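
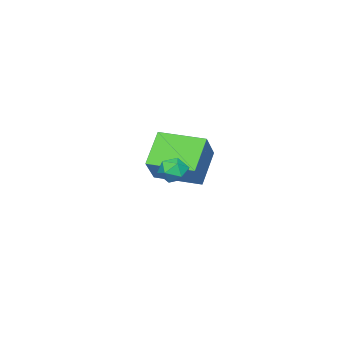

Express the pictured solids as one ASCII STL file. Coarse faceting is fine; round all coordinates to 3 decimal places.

solid 
facet normal -0.646 -0.297 -0.703
outer loop
vertex -4.66 -3.494 -1.968
vertex -5.406 -1.536 -2.11
vertex -3.403 -3.11 -3.284
endloop
endfacet
facet normal 0.355 -0.932 0.067
outer loop
vertex -2.214 -2.564 -1.99
vertex -4.66 -3.494 -1.968
vertex -3.403 -3.11 -3.284
endloop
endfacet
facet normal -0.646 -0.297 -0.703
outer loop
vertex -3.403 -3.11 -3.284
vertex -5.406 -1.536 -2.11
vertex -4.149 -1.152 -3.426
endloop
endfacet
facet normal 0.676 0.206 -0.708
outer loop
vertex -4.149 -1.152 -3.426
vertex -2.214 -2.564 -1.99
vertex -3.403 -3.11 -3.284
endloop
endfacet
facet normal -0.676 -0.206 0.708
outer loop
vertex -4.66 -3.494 -1.968
vertex -4.217 -0.99 -0.816
vertex -5.406 -1.536 -2.11
endloop
endfacet
facet normal 0.355 -0.932 0.067
outer loop
vertex -3.471 -2.948 -0.674
vertex -4.66 -3.494 -1.968
vertex -2.214 -2.564 -1.99
endloop
endfacet
facet normal -0.676 -0.206 0.708
outer loop
vertex -3.471 -2.948 -0.674
vertex -4.217 -0.99 -0.816
vertex -4.66 -3.494 -1.968
endloop
endfacet
facet normal -0.355 0.932 -0.067
outer loop
vertex -5.406 -1.536 -2.11
vertex -4.217 -0.99 -0.816
vertex -4.149 -1.152 -3.426
endloop
endfacet
facet normal 0.676 0.206 -0.708
outer loop
vertex -2.96 -0.606 -2.132
vertex -2.214 -2.564 -1.99
vertex -4.149 -1.152 -3.426
endloop
endfacet
facet normal -0.355 0.932 -0.067
outer loop
vertex -4.149 -1.152 -3.426
vertex -4.217 -0.99 -0.816
vertex -2.96 -0.606 -2.132
endloop
endfacet
facet normal 0.646 0.297 0.703
outer loop
vertex -2.96 -0.606 -2.132
vertex -3.471 -2.948 -0.674
vertex -2.214 -2.564 -1.99
endloop
endfacet
facet normal 0.646 0.297 0.703
outer loop
vertex -4.217 -0.99 -0.816
vertex -3.471 -2.948 -0.674
vertex -2.96 -0.606 -2.132
endloop
endfacet
facet normal 0.009 0.938 0.346
outer loop
vertex 0.867 1.788 -0.596
vertex 0.273 1.692 -0.32
vertex 0.823 1.56 0.024
endloop
endfacet
facet normal 0.672 0.678 0.297
outer loop
vertex 0.867 1.788 -0.596
vertex 0.823 1.56 0.024
vertex 1.268 1.301 -0.392
endloop
endfacet
facet normal 0.786 0.487 -0.382
outer loop
vertex 0.867 1.788 -0.596
vertex 1.268 1.301 -0.392
vertex 0.993 1.273 -0.994
endloop
endfacet
facet normal 0.194 0.629 -0.753
outer loop
vertex 0.867 1.788 -0.596
vertex 0.993 1.273 -0.994
vertex 0.378 1.515 -0.95
endloop
endfacet
facet normal -0.288 0.908 -0.303
outer loop
vertex 0.867 1.788 -0.596
vertex 0.378 1.515 -0.95
vertex 0.273 1.692 -0.32
endloop
endfacet
facet normal 0.708 0.092 0.700
outer loop
vertex 1.268 1.301 -0.392
vertex 0.823 1.56 0.024
vertex 0.922 0.905 0.01
endloop
endfacet
facet normal -0.364 0.511 0.778
outer loop
vertex 0.823 1.56 0.024
vertex 0.273 1.692 -0.32
vertex 0.307 1.147 0.054
endloop
endfacet
facet normal -0.844 0.463 -0.271
outer loop
vertex 0.273 1.692 -0.32
vertex 0.378 1.515 -0.95
vertex 0.032 1.119 -0.548
endloop
endfacet
facet normal -0.067 0.011 -0.998
outer loop
vertex 0.378 1.515 -0.95
vertex 0.993 1.273 -0.994
vertex 0.477 0.86 -0.964
endloop
endfacet
facet normal 0.892 -0.217 -0.397
outer loop
vertex 0.993 1.273 -0.994
vertex 1.268 1.301 -0.392
vertex 1.027 0.728 -0.62
endloop
endfacet
facet normal -0.194 -0.629 0.753
outer loop
vertex 0.433 0.632 -0.344
vertex 0.922 0.905 0.01
vertex 0.307 1.147 0.054
endloop
endfacet
facet normal -0.786 -0.487 0.382
outer loop
vertex 0.433 0.632 -0.344
vertex 0.307 1.147 0.054
vertex 0.032 1.119 -0.548
endloop
endfacet
facet normal -0.672 -0.678 -0.297
outer loop
vertex 0.433 0.632 -0.344
vertex 0.032 1.119 -0.548
vertex 0.477 0.86 -0.964
endloop
endfacet
facet normal -0.009 -0.938 -0.346
outer loop
vertex 0.433 0.632 -0.344
vertex 0.477 0.86 -0.964
vertex 1.027 0.728 -0.62
endloop
endfacet
facet normal 0.288 -0.908 0.303
outer loop
vertex 0.433 0.632 -0.344
vertex 1.027 0.728 -0.62
vertex 0.922 0.905 0.01
endloop
endfacet
facet normal 0.067 -0.011 0.998
outer loop
vertex 0.307 1.147 0.054
vertex 0.922 0.905 0.01
vertex 0.823 1.56 0.024
endloop
endfacet
facet normal -0.892 0.217 0.397
outer loop
vertex 0.032 1.119 -0.548
vertex 0.307 1.147 0.054
vertex 0.273 1.692 -0.32
endloop
endfacet
facet normal -0.708 -0.092 -0.700
outer loop
vertex 0.477 0.86 -0.964
vertex 0.032 1.119 -0.548
vertex 0.378 1.515 -0.95
endloop
endfacet
facet normal 0.364 -0.511 -0.778
outer loop
vertex 1.027 0.728 -0.62
vertex 0.477 0.86 -0.964
vertex 0.993 1.273 -0.994
endloop
endfacet
facet normal 0.844 -0.463 0.271
outer loop
vertex 0.922 0.905 0.01
vertex 1.027 0.728 -0.62
vertex 1.268 1.301 -0.392
endloop
endfacet

endsolid


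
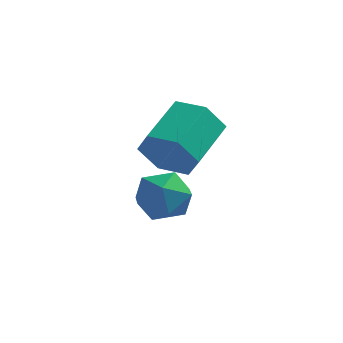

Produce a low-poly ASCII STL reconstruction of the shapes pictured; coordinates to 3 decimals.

solid 
facet normal -0.252 -0.904 -0.346
outer loop
vertex -1.142 1.203 4.264
vertex -1.518 1.608 3.48
vertex -0.594 1.347 3.489
endloop
endfacet
facet normal 0.781 -0.402 0.478
outer loop
vertex -1.142 1.203 4.264
vertex -0.594 1.347 3.489
vertex -0.705 2.766 4.864
endloop
endfacet
facet normal 0.782 -0.401 0.477
outer loop
vertex -0.705 2.766 4.864
vertex -0.594 1.347 3.489
vertex -0.158 2.91 4.089
endloop
endfacet
facet normal 0.253 0.903 0.346
outer loop
vertex -0.705 2.766 4.864
vertex -0.158 2.91 4.089
vertex -1.082 3.172 4.08
endloop
endfacet
facet normal -0.252 -0.904 -0.347
outer loop
vertex -0.594 1.347 3.489
vertex -1.518 1.608 3.48
vertex -0.971 1.753 2.705
endloop
endfacet
facet normal 0.884 -0.070 -0.461
outer loop
vertex -0.594 1.347 3.489
vertex -0.971 1.753 2.705
vertex -0.158 2.91 4.089
endloop
endfacet
facet normal 0.884 -0.070 -0.461
outer loop
vertex -0.158 2.91 4.089
vertex -0.971 1.753 2.705
vertex -0.535 3.316 3.305
endloop
endfacet
facet normal 0.253 0.903 0.346
outer loop
vertex -0.158 2.91 4.089
vertex -0.535 3.316 3.305
vertex -1.082 3.172 4.08
endloop
endfacet
facet normal -0.252 -0.904 -0.347
outer loop
vertex -0.971 1.753 2.705
vertex -1.518 1.608 3.48
vertex -1.895 2.014 2.696
endloop
endfacet
facet normal 0.103 0.331 -0.938
outer loop
vertex -0.971 1.753 2.705
vertex -1.895 2.014 2.696
vertex -0.535 3.316 3.305
endloop
endfacet
facet normal 0.103 0.331 -0.938
outer loop
vertex -0.535 3.316 3.305
vertex -1.895 2.014 2.696
vertex -1.458 3.577 3.296
endloop
endfacet
facet normal 0.252 0.904 0.346
outer loop
vertex -0.535 3.316 3.305
vertex -1.458 3.577 3.296
vertex -1.082 3.172 4.08
endloop
endfacet
facet normal -0.253 -0.903 -0.346
outer loop
vertex -1.895 2.014 2.696
vertex -1.518 1.608 3.48
vertex -2.442 1.87 3.471
endloop
endfacet
facet normal -0.782 0.402 -0.477
outer loop
vertex -1.895 2.014 2.696
vertex -2.442 1.87 3.471
vertex -1.458 3.577 3.296
endloop
endfacet
facet normal -0.781 0.401 -0.478
outer loop
vertex -1.458 3.577 3.296
vertex -2.442 1.87 3.471
vertex -2.006 3.433 4.071
endloop
endfacet
facet normal 0.252 0.904 0.346
outer loop
vertex -1.458 3.577 3.296
vertex -2.006 3.433 4.071
vertex -1.082 3.172 4.08
endloop
endfacet
facet normal -0.253 -0.903 -0.346
outer loop
vertex -2.442 1.87 3.471
vertex -1.518 1.608 3.48
vertex -2.065 1.464 4.255
endloop
endfacet
facet normal -0.884 0.070 0.461
outer loop
vertex -2.442 1.87 3.471
vertex -2.065 1.464 4.255
vertex -2.006 3.433 4.071
endloop
endfacet
facet normal -0.884 0.070 0.461
outer loop
vertex -2.006 3.433 4.071
vertex -2.065 1.464 4.255
vertex -1.629 3.027 4.855
endloop
endfacet
facet normal 0.252 0.904 0.347
outer loop
vertex -2.006 3.433 4.071
vertex -1.629 3.027 4.855
vertex -1.082 3.172 4.08
endloop
endfacet
facet normal -0.252 -0.904 -0.346
outer loop
vertex -2.065 1.464 4.255
vertex -1.518 1.608 3.48
vertex -1.142 1.203 4.264
endloop
endfacet
facet normal -0.103 -0.331 0.938
outer loop
vertex -2.065 1.464 4.255
vertex -1.142 1.203 4.264
vertex -1.629 3.027 4.855
endloop
endfacet
facet normal -0.103 -0.331 0.938
outer loop
vertex -1.629 3.027 4.855
vertex -1.142 1.203 4.264
vertex -0.705 2.766 4.864
endloop
endfacet
facet normal 0.252 0.904 0.347
outer loop
vertex -1.629 3.027 4.855
vertex -0.705 2.766 4.864
vertex -1.082 3.172 4.08
endloop
endfacet
facet normal -0.844 0.467 0.266
outer loop
vertex -2.822 3.105 0.714
vertex -2.603 2.97 1.647
vertex -2.305 3.769 1.19
endloop
endfacet
facet normal -0.597 0.719 -0.355
outer loop
vertex -2.822 3.105 0.714
vertex -2.305 3.769 1.19
vertex -2.062 3.524 0.286
endloop
endfacet
facet normal -0.554 0.174 -0.814
outer loop
vertex -2.822 3.105 0.714
vertex -2.062 3.524 0.286
vertex -2.211 2.574 0.184
endloop
endfacet
facet normal -0.775 -0.415 -0.477
outer loop
vertex -2.822 3.105 0.714
vertex -2.211 2.574 0.184
vertex -2.546 2.232 1.025
endloop
endfacet
facet normal -0.954 -0.234 0.190
outer loop
vertex -2.822 3.105 0.714
vertex -2.546 2.232 1.025
vertex -2.603 2.97 1.647
endloop
endfacet
facet normal 0.064 0.967 -0.245
outer loop
vertex -2.062 3.524 0.286
vertex -2.305 3.769 1.19
vertex -1.374 3.648 0.955
endloop
endfacet
facet normal -0.336 0.559 0.758
outer loop
vertex -2.305 3.769 1.19
vertex -2.603 2.97 1.647
vertex -1.709 3.306 1.796
endloop
endfacet
facet normal -0.514 -0.576 0.636
outer loop
vertex -2.603 2.97 1.647
vertex -2.546 2.232 1.025
vertex -1.858 2.356 1.694
endloop
endfacet
facet normal -0.225 -0.868 -0.443
outer loop
vertex -2.546 2.232 1.025
vertex -2.211 2.574 0.184
vertex -1.615 2.111 0.79
endloop
endfacet
facet normal 0.133 0.085 -0.988
outer loop
vertex -2.211 2.574 0.184
vertex -2.062 3.524 0.286
vertex -1.317 2.91 0.333
endloop
endfacet
facet normal 0.775 0.415 0.477
outer loop
vertex -1.098 2.775 1.266
vertex -1.374 3.648 0.955
vertex -1.709 3.306 1.796
endloop
endfacet
facet normal 0.554 -0.174 0.814
outer loop
vertex -1.098 2.775 1.266
vertex -1.709 3.306 1.796
vertex -1.858 2.356 1.694
endloop
endfacet
facet normal 0.597 -0.719 0.355
outer loop
vertex -1.098 2.775 1.266
vertex -1.858 2.356 1.694
vertex -1.615 2.111 0.79
endloop
endfacet
facet normal 0.844 -0.467 -0.266
outer loop
vertex -1.098 2.775 1.266
vertex -1.615 2.111 0.79
vertex -1.317 2.91 0.333
endloop
endfacet
facet normal 0.954 0.234 -0.190
outer loop
vertex -1.098 2.775 1.266
vertex -1.317 2.91 0.333
vertex -1.374 3.648 0.955
endloop
endfacet
facet normal 0.225 0.868 0.443
outer loop
vertex -1.709 3.306 1.796
vertex -1.374 3.648 0.955
vertex -2.305 3.769 1.19
endloop
endfacet
facet normal -0.133 -0.085 0.988
outer loop
vertex -1.858 2.356 1.694
vertex -1.709 3.306 1.796
vertex -2.603 2.97 1.647
endloop
endfacet
facet normal -0.064 -0.967 0.245
outer loop
vertex -1.615 2.111 0.79
vertex -1.858 2.356 1.694
vertex -2.546 2.232 1.025
endloop
endfacet
facet normal 0.336 -0.559 -0.758
outer loop
vertex -1.317 2.91 0.333
vertex -1.615 2.111 0.79
vertex -2.211 2.574 0.184
endloop
endfacet
facet normal 0.514 0.576 -0.636
outer loop
vertex -1.374 3.648 0.955
vertex -1.317 2.91 0.333
vertex -2.062 3.524 0.286
endloop
endfacet

endsolid


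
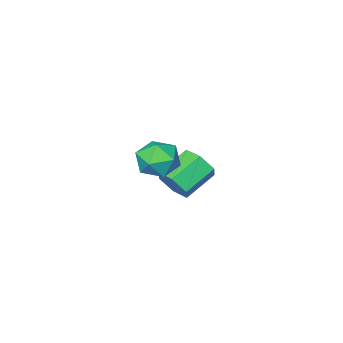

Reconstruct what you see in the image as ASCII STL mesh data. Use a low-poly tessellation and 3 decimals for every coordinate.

solid 
facet normal -0.705 0.667 0.239
outer loop
vertex 3.026 0.35 -0.362
vertex 3.0 0.085 0.302
vertex 3.451 0.617 0.147
endloop
endfacet
facet normal -0.268 0.927 -0.262
outer loop
vertex 3.026 0.35 -0.362
vertex 3.451 0.617 0.147
vertex 3.708 0.505 -0.511
endloop
endfacet
facet normal -0.291 0.487 -0.824
outer loop
vertex 3.026 0.35 -0.362
vertex 3.708 0.505 -0.511
vertex 3.415 -0.096 -0.763
endloop
endfacet
facet normal -0.741 -0.044 -0.670
outer loop
vertex 3.026 0.35 -0.362
vertex 3.415 -0.096 -0.763
vertex 2.977 -0.356 -0.261
endloop
endfacet
facet normal -0.998 0.068 -0.012
outer loop
vertex 3.026 0.35 -0.362
vertex 2.977 -0.356 -0.261
vertex 3.0 0.085 0.302
endloop
endfacet
facet normal 0.396 0.918 -0.002
outer loop
vertex 3.708 0.505 -0.511
vertex 3.451 0.617 0.147
vertex 4.103 0.336 0.061
endloop
endfacet
facet normal -0.311 0.499 0.809
outer loop
vertex 3.451 0.617 0.147
vertex 3.0 0.085 0.302
vertex 3.665 0.076 0.563
endloop
endfacet
facet normal -0.784 -0.472 0.402
outer loop
vertex 3.0 0.085 0.302
vertex 2.977 -0.356 -0.261
vertex 3.372 -0.525 0.311
endloop
endfacet
facet normal -0.369 -0.654 -0.661
outer loop
vertex 2.977 -0.356 -0.261
vertex 3.415 -0.096 -0.763
vertex 3.629 -0.637 -0.347
endloop
endfacet
facet normal 0.360 0.206 -0.910
outer loop
vertex 3.415 -0.096 -0.763
vertex 3.708 0.505 -0.511
vertex 4.08 -0.105 -0.502
endloop
endfacet
facet normal 0.741 0.044 0.670
outer loop
vertex 4.054 -0.37 0.162
vertex 4.103 0.336 0.061
vertex 3.665 0.076 0.563
endloop
endfacet
facet normal 0.291 -0.487 0.824
outer loop
vertex 4.054 -0.37 0.162
vertex 3.665 0.076 0.563
vertex 3.372 -0.525 0.311
endloop
endfacet
facet normal 0.268 -0.927 0.262
outer loop
vertex 4.054 -0.37 0.162
vertex 3.372 -0.525 0.311
vertex 3.629 -0.637 -0.347
endloop
endfacet
facet normal 0.705 -0.667 -0.239
outer loop
vertex 4.054 -0.37 0.162
vertex 3.629 -0.637 -0.347
vertex 4.08 -0.105 -0.502
endloop
endfacet
facet normal 0.998 -0.068 0.012
outer loop
vertex 4.054 -0.37 0.162
vertex 4.08 -0.105 -0.502
vertex 4.103 0.336 0.061
endloop
endfacet
facet normal 0.369 0.654 0.661
outer loop
vertex 3.665 0.076 0.563
vertex 4.103 0.336 0.061
vertex 3.451 0.617 0.147
endloop
endfacet
facet normal -0.360 -0.206 0.910
outer loop
vertex 3.372 -0.525 0.311
vertex 3.665 0.076 0.563
vertex 3.0 0.085 0.302
endloop
endfacet
facet normal -0.396 -0.918 0.002
outer loop
vertex 3.629 -0.637 -0.347
vertex 3.372 -0.525 0.311
vertex 2.977 -0.356 -0.261
endloop
endfacet
facet normal 0.311 -0.499 -0.809
outer loop
vertex 4.08 -0.105 -0.502
vertex 3.629 -0.637 -0.347
vertex 3.415 -0.096 -0.763
endloop
endfacet
facet normal 0.784 0.472 -0.402
outer loop
vertex 4.103 0.336 0.061
vertex 4.08 -0.105 -0.502
vertex 3.708 0.505 -0.511
endloop
endfacet
facet normal 0.884 0.060 -0.464
outer loop
vertex 1.033 -2.821 -3.304
vertex 0.777 -3.143 -3.833
vertex 0.748 -2.474 -3.802
endloop
endfacet
facet normal 0.197 0.854 0.482
outer loop
vertex 1.033 -2.821 -3.304
vertex 0.748 -2.474 -3.802
vertex -0.08 -2.895 -2.719
endloop
endfacet
facet normal 0.196 0.854 0.482
outer loop
vertex -0.08 -2.895 -2.719
vertex 0.748 -2.474 -3.802
vertex -0.365 -2.549 -3.217
endloop
endfacet
facet normal -0.883 -0.058 0.465
outer loop
vertex -0.08 -2.895 -2.719
vertex -0.365 -2.549 -3.217
vertex -0.337 -3.217 -3.247
endloop
endfacet
facet normal 0.883 0.060 -0.465
outer loop
vertex 0.748 -2.474 -3.802
vertex 0.777 -3.143 -3.833
vertex 0.492 -2.796 -4.33
endloop
endfacet
facet normal -0.270 0.875 -0.402
outer loop
vertex 0.748 -2.474 -3.802
vertex 0.492 -2.796 -4.33
vertex -0.365 -2.549 -3.217
endloop
endfacet
facet normal -0.270 0.875 -0.402
outer loop
vertex -0.365 -2.549 -3.217
vertex 0.492 -2.796 -4.33
vertex -0.621 -2.871 -3.745
endloop
endfacet
facet normal -0.884 -0.058 0.464
outer loop
vertex -0.365 -2.549 -3.217
vertex -0.621 -2.871 -3.745
vertex -0.337 -3.217 -3.247
endloop
endfacet
facet normal 0.883 0.059 -0.466
outer loop
vertex 0.492 -2.796 -4.33
vertex 0.777 -3.143 -3.833
vertex 0.52 -3.465 -4.361
endloop
endfacet
facet normal -0.466 0.021 -0.884
outer loop
vertex 0.492 -2.796 -4.33
vertex 0.52 -3.465 -4.361
vertex -0.621 -2.871 -3.745
endloop
endfacet
facet normal -0.466 0.021 -0.884
outer loop
vertex -0.621 -2.871 -3.745
vertex 0.52 -3.465 -4.361
vertex -0.593 -3.539 -3.776
endloop
endfacet
facet normal -0.884 -0.059 0.464
outer loop
vertex -0.621 -2.871 -3.745
vertex -0.593 -3.539 -3.776
vertex -0.337 -3.217 -3.247
endloop
endfacet
facet normal 0.883 0.058 -0.465
outer loop
vertex 0.52 -3.465 -4.361
vertex 0.777 -3.143 -3.833
vertex 0.805 -3.811 -3.863
endloop
endfacet
facet normal -0.196 -0.854 -0.481
outer loop
vertex 0.52 -3.465 -4.361
vertex 0.805 -3.811 -3.863
vertex -0.593 -3.539 -3.776
endloop
endfacet
facet normal -0.196 -0.854 -0.483
outer loop
vertex -0.593 -3.539 -3.776
vertex 0.805 -3.811 -3.863
vertex -0.308 -3.886 -3.278
endloop
endfacet
facet normal -0.884 -0.060 0.464
outer loop
vertex -0.593 -3.539 -3.776
vertex -0.308 -3.886 -3.278
vertex -0.337 -3.217 -3.247
endloop
endfacet
facet normal 0.884 0.058 -0.464
outer loop
vertex 0.805 -3.811 -3.863
vertex 0.777 -3.143 -3.833
vertex 1.061 -3.489 -3.335
endloop
endfacet
facet normal 0.270 -0.875 0.402
outer loop
vertex 0.805 -3.811 -3.863
vertex 1.061 -3.489 -3.335
vertex -0.308 -3.886 -3.278
endloop
endfacet
facet normal 0.270 -0.875 0.402
outer loop
vertex -0.308 -3.886 -3.278
vertex 1.061 -3.489 -3.335
vertex -0.052 -3.564 -2.75
endloop
endfacet
facet normal -0.883 -0.060 0.465
outer loop
vertex -0.308 -3.886 -3.278
vertex -0.052 -3.564 -2.75
vertex -0.337 -3.217 -3.247
endloop
endfacet
facet normal 0.884 0.059 -0.464
outer loop
vertex 1.061 -3.489 -3.335
vertex 0.777 -3.143 -3.833
vertex 1.033 -2.821 -3.304
endloop
endfacet
facet normal 0.466 -0.021 0.884
outer loop
vertex 1.061 -3.489 -3.335
vertex 1.033 -2.821 -3.304
vertex -0.052 -3.564 -2.75
endloop
endfacet
facet normal 0.466 -0.021 0.884
outer loop
vertex -0.052 -3.564 -2.75
vertex 1.033 -2.821 -3.304
vertex -0.08 -2.895 -2.719
endloop
endfacet
facet normal -0.883 -0.059 0.466
outer loop
vertex -0.052 -3.564 -2.75
vertex -0.08 -2.895 -2.719
vertex -0.337 -3.217 -3.247
endloop
endfacet

endsolid


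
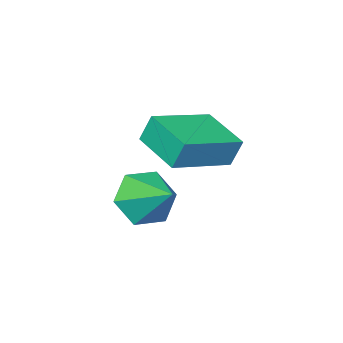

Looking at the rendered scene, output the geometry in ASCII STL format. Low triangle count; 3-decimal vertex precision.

solid 
facet normal -0.961 0.069 -0.267
outer loop
vertex -1.416 1.28 1.77
vertex -1.192 2.933 1.391
vertex -1.176 1.035 0.841
endloop
endfacet
facet normal -0.131 -0.966 0.221
outer loop
vertex 0.872 0.887 1.409
vertex -1.416 1.28 1.77
vertex -1.176 1.035 0.841
endloop
endfacet
facet normal -0.961 0.069 -0.267
outer loop
vertex -1.176 1.035 0.841
vertex -1.192 2.933 1.391
vertex -0.952 2.687 0.462
endloop
endfacet
facet normal 0.242 -0.248 -0.938
outer loop
vertex -0.952 2.687 0.462
vertex 0.872 0.887 1.409
vertex -1.176 1.035 0.841
endloop
endfacet
facet normal -0.242 0.248 0.938
outer loop
vertex -1.416 1.28 1.77
vertex 0.856 2.785 1.959
vertex -1.192 2.933 1.391
endloop
endfacet
facet normal -0.131 -0.966 0.222
outer loop
vertex 0.632 1.133 2.338
vertex -1.416 1.28 1.77
vertex 0.872 0.887 1.409
endloop
endfacet
facet normal -0.242 0.248 0.938
outer loop
vertex 0.632 1.133 2.338
vertex 0.856 2.785 1.959
vertex -1.416 1.28 1.77
endloop
endfacet
facet normal 0.131 0.966 -0.222
outer loop
vertex -1.192 2.933 1.391
vertex 0.856 2.785 1.959
vertex -0.952 2.687 0.462
endloop
endfacet
facet normal 0.242 -0.248 -0.938
outer loop
vertex 1.096 2.54 1.03
vertex 0.872 0.887 1.409
vertex -0.952 2.687 0.462
endloop
endfacet
facet normal 0.131 0.966 -0.221
outer loop
vertex -0.952 2.687 0.462
vertex 0.856 2.785 1.959
vertex 1.096 2.54 1.03
endloop
endfacet
facet normal 0.961 -0.069 0.267
outer loop
vertex 1.096 2.54 1.03
vertex 0.632 1.133 2.338
vertex 0.872 0.887 1.409
endloop
endfacet
facet normal 0.961 -0.069 0.267
outer loop
vertex 0.856 2.785 1.959
vertex 0.632 1.133 2.338
vertex 1.096 2.54 1.03
endloop
endfacet
facet normal -0.094 -0.854 -0.512
outer loop
vertex 3.19 2.575 0.518
vertex 2.24 2.766 0.373
vertex 2.906 3.08 -0.273
endloop
endfacet
facet normal 0.876 0.482 -0.006
outer loop
vertex 3.19 2.575 0.518
vertex 2.906 3.08 -0.273
vertex 2.38 4.054 1.147
endloop
endfacet
facet normal -0.094 -0.854 -0.512
outer loop
vertex 2.906 3.08 -0.273
vertex 2.24 2.766 0.373
vertex 1.956 3.271 -0.417
endloop
endfacet
facet normal 0.242 0.840 -0.486
outer loop
vertex 2.906 3.08 -0.273
vertex 1.956 3.271 -0.417
vertex 2.38 4.054 1.147
endloop
endfacet
facet normal -0.092 -0.854 -0.512
outer loop
vertex 1.956 3.271 -0.417
vertex 2.24 2.766 0.373
vertex 1.289 2.956 0.228
endloop
endfacet
facet normal -0.588 0.776 -0.229
outer loop
vertex 1.956 3.271 -0.417
vertex 1.289 2.956 0.228
vertex 2.38 4.054 1.147
endloop
endfacet
facet normal -0.093 -0.854 -0.512
outer loop
vertex 1.289 2.956 0.228
vertex 2.24 2.766 0.373
vertex 1.573 2.451 1.019
endloop
endfacet
facet normal -0.785 0.355 0.508
outer loop
vertex 1.289 2.956 0.228
vertex 1.573 2.451 1.019
vertex 2.38 4.054 1.147
endloop
endfacet
facet normal -0.094 -0.853 -0.513
outer loop
vertex 1.573 2.451 1.019
vertex 2.24 2.766 0.373
vertex 2.523 2.26 1.163
endloop
endfacet
facet normal -0.150 -0.003 0.989
outer loop
vertex 1.573 2.451 1.019
vertex 2.523 2.26 1.163
vertex 2.38 4.054 1.147
endloop
endfacet
facet normal -0.093 -0.853 -0.513
outer loop
vertex 2.523 2.26 1.163
vertex 2.24 2.766 0.373
vertex 3.19 2.575 0.518
endloop
endfacet
facet normal 0.679 0.061 0.732
outer loop
vertex 2.523 2.26 1.163
vertex 3.19 2.575 0.518
vertex 2.38 4.054 1.147
endloop
endfacet

endsolid


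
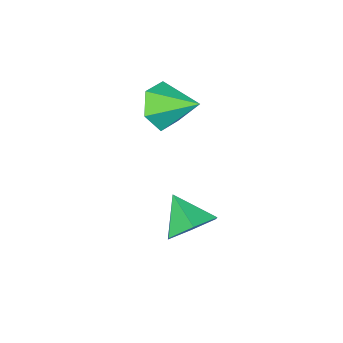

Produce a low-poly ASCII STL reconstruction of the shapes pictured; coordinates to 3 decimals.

solid 
facet normal 0.301 -0.826 -0.476
outer loop
vertex -3.211 -3.389 1.836
vertex -3.657 -3.064 0.99
vertex -2.695 -2.822 1.179
endloop
endfacet
facet normal 0.575 0.339 0.744
outer loop
vertex -3.211 -3.389 1.836
vertex -2.695 -2.822 1.179
vertex -4.163 -1.676 1.79
endloop
endfacet
facet normal 0.301 -0.826 -0.477
outer loop
vertex -2.695 -2.822 1.179
vertex -3.657 -3.064 0.99
vertex -3.14 -2.496 0.333
endloop
endfacet
facet normal 0.611 0.791 -0.016
outer loop
vertex -2.695 -2.822 1.179
vertex -3.14 -2.496 0.333
vertex -4.163 -1.676 1.79
endloop
endfacet
facet normal 0.301 -0.826 -0.477
outer loop
vertex -3.14 -2.496 0.333
vertex -3.657 -3.064 0.99
vertex -4.102 -2.738 0.144
endloop
endfacet
facet normal -0.103 0.834 -0.542
outer loop
vertex -3.14 -2.496 0.333
vertex -4.102 -2.738 0.144
vertex -4.163 -1.676 1.79
endloop
endfacet
facet normal 0.302 -0.826 -0.477
outer loop
vertex -4.102 -2.738 0.144
vertex -3.657 -3.064 0.99
vertex -4.619 -3.306 0.8
endloop
endfacet
facet normal -0.853 0.424 -0.305
outer loop
vertex -4.102 -2.738 0.144
vertex -4.619 -3.306 0.8
vertex -4.163 -1.676 1.79
endloop
endfacet
facet normal 0.302 -0.826 -0.476
outer loop
vertex -4.619 -3.306 0.8
vertex -3.657 -3.064 0.99
vertex -4.174 -3.631 1.646
endloop
endfacet
facet normal -0.889 -0.029 0.457
outer loop
vertex -4.619 -3.306 0.8
vertex -4.174 -3.631 1.646
vertex -4.163 -1.676 1.79
endloop
endfacet
facet normal 0.302 -0.826 -0.476
outer loop
vertex -4.174 -3.631 1.646
vertex -3.657 -3.064 0.99
vertex -3.211 -3.389 1.836
endloop
endfacet
facet normal -0.176 -0.071 0.982
outer loop
vertex -4.174 -3.631 1.646
vertex -3.211 -3.389 1.836
vertex -4.163 -1.676 1.79
endloop
endfacet
facet normal 0.096 0.807 -0.583
outer loop
vertex -1.561 -0.201 -2.866
vertex -2.598 -0.195 -3.028
vertex -2.189 0.339 -2.222
endloop
endfacet
facet normal 0.631 -0.170 0.757
outer loop
vertex -1.561 -0.201 -2.866
vertex -2.189 0.339 -2.222
vertex -2.742 -1.405 -2.152
endloop
endfacet
facet normal 0.096 0.807 -0.583
outer loop
vertex -2.189 0.339 -2.222
vertex -2.598 -0.195 -3.028
vertex -3.227 0.346 -2.384
endloop
endfacet
facet normal -0.153 0.088 0.984
outer loop
vertex -2.189 0.339 -2.222
vertex -3.227 0.346 -2.384
vertex -2.742 -1.405 -2.152
endloop
endfacet
facet normal 0.096 0.806 -0.584
outer loop
vertex -3.227 0.346 -2.384
vertex -2.598 -0.195 -3.028
vertex -3.635 -0.189 -3.19
endloop
endfacet
facet normal -0.833 -0.161 0.529
outer loop
vertex -3.227 0.346 -2.384
vertex -3.635 -0.189 -3.19
vertex -2.742 -1.405 -2.152
endloop
endfacet
facet normal 0.096 0.806 -0.584
outer loop
vertex -3.635 -0.189 -3.19
vertex -2.598 -0.195 -3.028
vertex -3.007 -0.73 -3.834
endloop
endfacet
facet normal -0.730 -0.666 -0.152
outer loop
vertex -3.635 -0.189 -3.19
vertex -3.007 -0.73 -3.834
vertex -2.742 -1.405 -2.152
endloop
endfacet
facet normal 0.096 0.806 -0.584
outer loop
vertex -3.007 -0.73 -3.834
vertex -2.598 -0.195 -3.028
vertex -1.969 -0.736 -3.672
endloop
endfacet
facet normal 0.054 -0.924 -0.379
outer loop
vertex -3.007 -0.73 -3.834
vertex -1.969 -0.736 -3.672
vertex -2.742 -1.405 -2.152
endloop
endfacet
facet normal 0.096 0.806 -0.584
outer loop
vertex -1.969 -0.736 -3.672
vertex -2.598 -0.195 -3.028
vertex -1.561 -0.201 -2.866
endloop
endfacet
facet normal 0.734 -0.675 0.076
outer loop
vertex -1.969 -0.736 -3.672
vertex -1.561 -0.201 -2.866
vertex -2.742 -1.405 -2.152
endloop
endfacet

endsolid


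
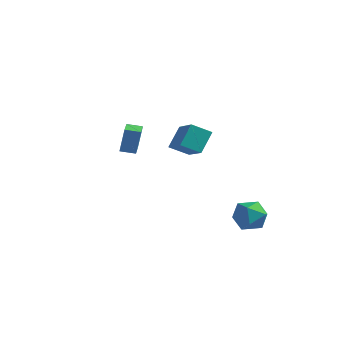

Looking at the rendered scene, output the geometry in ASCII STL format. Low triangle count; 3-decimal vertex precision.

solid 
facet normal -0.762 0.504 -0.406
outer loop
vertex 0.589 -2.324 3.178
vertex 1.353 -1.619 2.619
vertex 0.595 -3.228 2.045
endloop
endfacet
facet normal -0.647 -0.598 0.473
outer loop
vertex 2.127 -4.241 2.861
vertex 0.589 -2.324 3.178
vertex 0.595 -3.228 2.045
endloop
endfacet
facet normal -0.763 0.504 -0.405
outer loop
vertex 0.595 -3.228 2.045
vertex 1.353 -1.619 2.619
vertex 1.358 -2.523 1.486
endloop
endfacet
facet normal 0.004 -0.624 -0.782
outer loop
vertex 1.358 -2.523 1.486
vertex 2.127 -4.241 2.861
vertex 0.595 -3.228 2.045
endloop
endfacet
facet normal -0.004 0.624 0.782
outer loop
vertex 0.589 -2.324 3.178
vertex 2.885 -2.632 3.435
vertex 1.353 -1.619 2.619
endloop
endfacet
facet normal -0.647 -0.597 0.474
outer loop
vertex 2.122 -3.337 3.994
vertex 0.589 -2.324 3.178
vertex 2.127 -4.241 2.861
endloop
endfacet
facet normal -0.004 0.624 0.782
outer loop
vertex 2.122 -3.337 3.994
vertex 2.885 -2.632 3.435
vertex 0.589 -2.324 3.178
endloop
endfacet
facet normal 0.647 0.597 -0.474
outer loop
vertex 1.353 -1.619 2.619
vertex 2.885 -2.632 3.435
vertex 1.358 -2.523 1.486
endloop
endfacet
facet normal 0.004 -0.624 -0.782
outer loop
vertex 2.891 -3.536 2.302
vertex 2.127 -4.241 2.861
vertex 1.358 -2.523 1.486
endloop
endfacet
facet normal 0.647 0.598 -0.473
outer loop
vertex 1.358 -2.523 1.486
vertex 2.885 -2.632 3.435
vertex 2.891 -3.536 2.302
endloop
endfacet
facet normal 0.762 -0.504 0.406
outer loop
vertex 2.891 -3.536 2.302
vertex 2.122 -3.337 3.994
vertex 2.127 -4.241 2.861
endloop
endfacet
facet normal 0.763 -0.504 0.406
outer loop
vertex 2.885 -2.632 3.435
vertex 2.122 -3.337 3.994
vertex 2.891 -3.536 2.302
endloop
endfacet
facet normal -0.566 0.824 -0.024
outer loop
vertex -4.427 -0.448 1.674
vertex -3.711 0.04 1.523
vertex -4.629 -0.632 0.128
endloop
endfacet
facet normal -0.814 -0.555 0.172
outer loop
vertex -3.949 -1.62 0.157
vertex -4.427 -0.448 1.674
vertex -4.629 -0.632 0.128
endloop
endfacet
facet normal -0.566 0.824 -0.024
outer loop
vertex -4.629 -0.632 0.128
vertex -3.711 0.04 1.523
vertex -3.913 -0.144 -0.023
endloop
endfacet
facet normal -0.128 -0.117 -0.985
outer loop
vertex -3.913 -0.144 -0.023
vertex -3.949 -1.62 0.157
vertex -4.629 -0.632 0.128
endloop
endfacet
facet normal 0.128 0.117 0.985
outer loop
vertex -4.427 -0.448 1.674
vertex -3.031 -0.948 1.552
vertex -3.711 0.04 1.523
endloop
endfacet
facet normal -0.814 -0.555 0.172
outer loop
vertex -3.747 -1.436 1.703
vertex -4.427 -0.448 1.674
vertex -3.949 -1.62 0.157
endloop
endfacet
facet normal 0.128 0.117 0.985
outer loop
vertex -3.747 -1.436 1.703
vertex -3.031 -0.948 1.552
vertex -4.427 -0.448 1.674
endloop
endfacet
facet normal 0.814 0.555 -0.172
outer loop
vertex -3.711 0.04 1.523
vertex -3.031 -0.948 1.552
vertex -3.913 -0.144 -0.023
endloop
endfacet
facet normal -0.128 -0.117 -0.985
outer loop
vertex -3.233 -1.132 0.006
vertex -3.949 -1.62 0.157
vertex -3.913 -0.144 -0.023
endloop
endfacet
facet normal 0.814 0.555 -0.172
outer loop
vertex -3.913 -0.144 -0.023
vertex -3.031 -0.948 1.552
vertex -3.233 -1.132 0.006
endloop
endfacet
facet normal 0.566 -0.824 0.024
outer loop
vertex -3.233 -1.132 0.006
vertex -3.747 -1.436 1.703
vertex -3.949 -1.62 0.157
endloop
endfacet
facet normal 0.566 -0.824 0.024
outer loop
vertex -3.031 -0.948 1.552
vertex -3.747 -1.436 1.703
vertex -3.233 -1.132 0.006
endloop
endfacet
facet normal -0.732 0.549 -0.403
outer loop
vertex 2.806 1.004 -4.217
vertex 2.076 0.389 -3.729
vertex 2.458 1.261 -3.236
endloop
endfacet
facet normal -0.146 0.943 -0.299
outer loop
vertex 2.806 1.004 -4.217
vertex 2.458 1.261 -3.236
vertex 3.5 1.347 -3.475
endloop
endfacet
facet normal 0.389 0.642 -0.661
outer loop
vertex 2.806 1.004 -4.217
vertex 3.5 1.347 -3.475
vertex 3.762 0.528 -4.116
endloop
endfacet
facet normal 0.135 0.060 -0.989
outer loop
vertex 2.806 1.004 -4.217
vertex 3.762 0.528 -4.116
vertex 2.881 -0.065 -4.272
endloop
endfacet
facet normal -0.558 0.004 -0.830
outer loop
vertex 2.806 1.004 -4.217
vertex 2.881 -0.065 -4.272
vertex 2.076 0.389 -3.729
endloop
endfacet
facet normal 0.015 0.919 0.395
outer loop
vertex 3.5 1.347 -3.475
vertex 2.458 1.261 -3.236
vertex 3.199 0.945 -2.528
endloop
endfacet
facet normal -0.933 0.281 0.226
outer loop
vertex 2.458 1.261 -3.236
vertex 2.076 0.389 -3.729
vertex 2.318 0.352 -2.684
endloop
endfacet
facet normal -0.651 -0.602 -0.462
outer loop
vertex 2.076 0.389 -3.729
vertex 2.881 -0.065 -4.272
vertex 2.58 -0.467 -3.325
endloop
endfacet
facet normal 0.471 -0.510 -0.720
outer loop
vertex 2.881 -0.065 -4.272
vertex 3.762 0.528 -4.116
vertex 3.622 -0.381 -3.564
endloop
endfacet
facet normal 0.883 0.430 -0.189
outer loop
vertex 3.762 0.528 -4.116
vertex 3.5 1.347 -3.475
vertex 4.004 0.491 -3.071
endloop
endfacet
facet normal -0.135 -0.060 0.989
outer loop
vertex 3.274 -0.124 -2.583
vertex 3.199 0.945 -2.528
vertex 2.318 0.352 -2.684
endloop
endfacet
facet normal -0.389 -0.642 0.661
outer loop
vertex 3.274 -0.124 -2.583
vertex 2.318 0.352 -2.684
vertex 2.58 -0.467 -3.325
endloop
endfacet
facet normal 0.146 -0.943 0.299
outer loop
vertex 3.274 -0.124 -2.583
vertex 2.58 -0.467 -3.325
vertex 3.622 -0.381 -3.564
endloop
endfacet
facet normal 0.732 -0.549 0.403
outer loop
vertex 3.274 -0.124 -2.583
vertex 3.622 -0.381 -3.564
vertex 4.004 0.491 -3.071
endloop
endfacet
facet normal 0.558 -0.004 0.830
outer loop
vertex 3.274 -0.124 -2.583
vertex 4.004 0.491 -3.071
vertex 3.199 0.945 -2.528
endloop
endfacet
facet normal -0.471 0.510 0.720
outer loop
vertex 2.318 0.352 -2.684
vertex 3.199 0.945 -2.528
vertex 2.458 1.261 -3.236
endloop
endfacet
facet normal -0.883 -0.430 0.189
outer loop
vertex 2.58 -0.467 -3.325
vertex 2.318 0.352 -2.684
vertex 2.076 0.389 -3.729
endloop
endfacet
facet normal -0.015 -0.919 -0.395
outer loop
vertex 3.622 -0.381 -3.564
vertex 2.58 -0.467 -3.325
vertex 2.881 -0.065 -4.272
endloop
endfacet
facet normal 0.933 -0.281 -0.226
outer loop
vertex 4.004 0.491 -3.071
vertex 3.622 -0.381 -3.564
vertex 3.762 0.528 -4.116
endloop
endfacet
facet normal 0.651 0.602 0.462
outer loop
vertex 3.199 0.945 -2.528
vertex 4.004 0.491 -3.071
vertex 3.5 1.347 -3.475
endloop
endfacet

endsolid


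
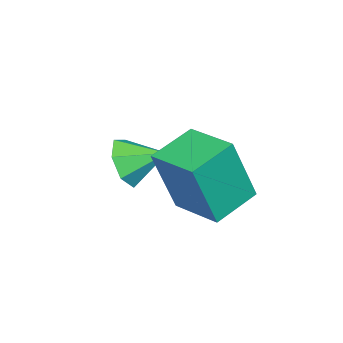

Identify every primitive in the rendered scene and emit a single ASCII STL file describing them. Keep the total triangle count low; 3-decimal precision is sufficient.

solid 
facet normal -0.874 0.377 0.308
outer loop
vertex 2.462 -1.636 4.217
vertex 3.138 -0.194 4.37
vertex 1.938 -1.172 2.163
endloop
endfacet
facet normal -0.423 -0.901 -0.096
outer loop
vertex 3.222 -1.726 1.71
vertex 2.462 -1.636 4.217
vertex 1.938 -1.172 2.163
endloop
endfacet
facet normal -0.874 0.377 0.308
outer loop
vertex 1.938 -1.172 2.163
vertex 3.138 -0.194 4.37
vertex 2.614 0.27 2.316
endloop
endfacet
facet normal -0.242 0.214 -0.947
outer loop
vertex 2.614 0.27 2.316
vertex 3.222 -1.726 1.71
vertex 1.938 -1.172 2.163
endloop
endfacet
facet normal 0.242 -0.214 0.947
outer loop
vertex 2.462 -1.636 4.217
vertex 4.422 -0.748 3.917
vertex 3.138 -0.194 4.37
endloop
endfacet
facet normal -0.423 -0.901 -0.096
outer loop
vertex 3.746 -2.19 3.764
vertex 2.462 -1.636 4.217
vertex 3.222 -1.726 1.71
endloop
endfacet
facet normal 0.242 -0.214 0.947
outer loop
vertex 3.746 -2.19 3.764
vertex 4.422 -0.748 3.917
vertex 2.462 -1.636 4.217
endloop
endfacet
facet normal 0.423 0.901 0.096
outer loop
vertex 3.138 -0.194 4.37
vertex 4.422 -0.748 3.917
vertex 2.614 0.27 2.316
endloop
endfacet
facet normal -0.242 0.214 -0.947
outer loop
vertex 3.898 -0.284 1.863
vertex 3.222 -1.726 1.71
vertex 2.614 0.27 2.316
endloop
endfacet
facet normal 0.423 0.901 0.096
outer loop
vertex 2.614 0.27 2.316
vertex 4.422 -0.748 3.917
vertex 3.898 -0.284 1.863
endloop
endfacet
facet normal 0.874 -0.377 -0.308
outer loop
vertex 3.898 -0.284 1.863
vertex 3.746 -2.19 3.764
vertex 3.222 -1.726 1.71
endloop
endfacet
facet normal 0.874 -0.377 -0.308
outer loop
vertex 4.422 -0.748 3.917
vertex 3.746 -2.19 3.764
vertex 3.898 -0.284 1.863
endloop
endfacet
facet normal 0.196 -0.891 -0.410
outer loop
vertex 2.386 -3.323 1.489
vertex 2.011 -3.718 2.168
vertex 1.645 -3.456 1.423
endloop
endfacet
facet normal -0.101 0.832 -0.546
outer loop
vertex 2.386 -3.323 1.489
vertex 1.645 -3.456 1.423
vertex 1.769 -2.622 2.672
endloop
endfacet
facet normal 0.198 -0.890 -0.410
outer loop
vertex 1.645 -3.456 1.423
vertex 2.011 -3.718 2.168
vertex 1.181 -3.787 1.918
endloop
endfacet
facet normal -0.750 0.582 -0.314
outer loop
vertex 1.645 -3.456 1.423
vertex 1.181 -3.787 1.918
vertex 1.769 -2.622 2.672
endloop
endfacet
facet normal 0.197 -0.891 -0.409
outer loop
vertex 1.181 -3.787 1.918
vertex 2.011 -3.718 2.168
vertex 1.341 -4.065 2.601
endloop
endfacet
facet normal -0.913 0.255 0.318
outer loop
vertex 1.181 -3.787 1.918
vertex 1.341 -4.065 2.601
vertex 1.769 -2.622 2.672
endloop
endfacet
facet normal 0.197 -0.891 -0.409
outer loop
vertex 1.341 -4.065 2.601
vertex 2.011 -3.718 2.168
vertex 2.006 -4.082 2.958
endloop
endfacet
facet normal -0.469 0.096 0.878
outer loop
vertex 1.341 -4.065 2.601
vertex 2.006 -4.082 2.958
vertex 1.769 -2.622 2.672
endloop
endfacet
facet normal 0.197 -0.891 -0.409
outer loop
vertex 2.006 -4.082 2.958
vertex 2.011 -3.718 2.168
vertex 2.675 -3.825 2.72
endloop
endfacet
facet normal 0.249 0.225 0.942
outer loop
vertex 2.006 -4.082 2.958
vertex 2.675 -3.825 2.72
vertex 1.769 -2.622 2.672
endloop
endfacet
facet normal 0.197 -0.891 -0.410
outer loop
vertex 2.675 -3.825 2.72
vertex 2.011 -3.718 2.168
vertex 2.844 -3.487 2.067
endloop
endfacet
facet normal 0.699 0.545 0.463
outer loop
vertex 2.675 -3.825 2.72
vertex 2.844 -3.487 2.067
vertex 1.769 -2.622 2.672
endloop
endfacet
facet normal 0.197 -0.891 -0.409
outer loop
vertex 2.844 -3.487 2.067
vertex 2.011 -3.718 2.168
vertex 2.386 -3.323 1.489
endloop
endfacet
facet normal 0.544 0.815 -0.200
outer loop
vertex 2.844 -3.487 2.067
vertex 2.386 -3.323 1.489
vertex 1.769 -2.622 2.672
endloop
endfacet

endsolid


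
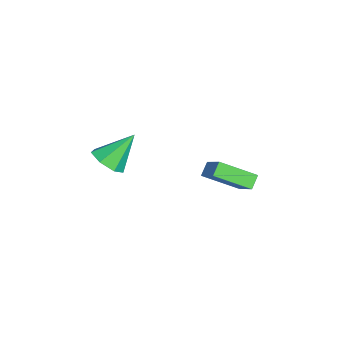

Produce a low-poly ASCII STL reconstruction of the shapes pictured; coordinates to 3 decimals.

solid 
facet normal -0.678 0.375 0.632
outer loop
vertex -2.187 0.279 -3.754
vertex -0.803 0.785 -2.57
vertex -2.047 2.161 -4.721
endloop
endfacet
facet normal -0.731 -0.268 -0.627
outer loop
vertex -1.457 1.835 -5.27
vertex -2.187 0.279 -3.754
vertex -2.047 2.161 -4.721
endloop
endfacet
facet normal -0.679 0.374 0.632
outer loop
vertex -2.047 2.161 -4.721
vertex -0.803 0.785 -2.57
vertex -0.664 2.667 -3.536
endloop
endfacet
facet normal 0.066 0.888 -0.456
outer loop
vertex -0.664 2.667 -3.536
vertex -1.457 1.835 -5.27
vertex -2.047 2.161 -4.721
endloop
endfacet
facet normal -0.066 -0.887 0.456
outer loop
vertex -2.187 0.279 -3.754
vertex -0.213 0.459 -3.119
vertex -0.803 0.785 -2.57
endloop
endfacet
facet normal -0.731 -0.268 -0.627
outer loop
vertex -1.596 -0.047 -4.304
vertex -2.187 0.279 -3.754
vertex -1.457 1.835 -5.27
endloop
endfacet
facet normal -0.066 -0.888 0.456
outer loop
vertex -1.596 -0.047 -4.304
vertex -0.213 0.459 -3.119
vertex -2.187 0.279 -3.754
endloop
endfacet
facet normal 0.731 0.268 0.627
outer loop
vertex -0.803 0.785 -2.57
vertex -0.213 0.459 -3.119
vertex -0.664 2.667 -3.536
endloop
endfacet
facet normal 0.065 0.888 -0.456
outer loop
vertex -0.073 2.341 -4.086
vertex -1.457 1.835 -5.27
vertex -0.664 2.667 -3.536
endloop
endfacet
facet normal 0.731 0.268 0.627
outer loop
vertex -0.664 2.667 -3.536
vertex -0.213 0.459 -3.119
vertex -0.073 2.341 -4.086
endloop
endfacet
facet normal 0.678 -0.375 -0.632
outer loop
vertex -0.073 2.341 -4.086
vertex -1.596 -0.047 -4.304
vertex -1.457 1.835 -5.27
endloop
endfacet
facet normal 0.678 -0.375 -0.632
outer loop
vertex -0.213 0.459 -3.119
vertex -1.596 -0.047 -4.304
vertex -0.073 2.341 -4.086
endloop
endfacet
facet normal 0.260 -0.641 -0.722
outer loop
vertex 1.982 -3.859 -0.83
vertex 1.553 -4.597 -0.329
vertex 1.153 -3.996 -1.007
endloop
endfacet
facet normal -0.090 0.946 -0.312
outer loop
vertex 1.982 -3.859 -0.83
vertex 1.153 -3.996 -1.007
vertex 1.027 -3.303 1.129
endloop
endfacet
facet normal 0.261 -0.641 -0.722
outer loop
vertex 1.153 -3.996 -1.007
vertex 1.553 -4.597 -0.329
vertex 0.625 -4.586 -0.674
endloop
endfacet
facet normal -0.786 0.573 -0.232
outer loop
vertex 1.153 -3.996 -1.007
vertex 0.625 -4.586 -0.674
vertex 1.027 -3.303 1.129
endloop
endfacet
facet normal 0.261 -0.641 -0.722
outer loop
vertex 0.625 -4.586 -0.674
vertex 1.553 -4.597 -0.329
vertex 0.795 -5.184 -0.081
endloop
endfacet
facet normal -0.970 -0.036 0.242
outer loop
vertex 0.625 -4.586 -0.674
vertex 0.795 -5.184 -0.081
vertex 1.027 -3.303 1.129
endloop
endfacet
facet normal 0.259 -0.640 -0.723
outer loop
vertex 0.795 -5.184 -0.081
vertex 1.553 -4.597 -0.329
vertex 1.536 -5.341 0.324
endloop
endfacet
facet normal -0.502 -0.423 0.754
outer loop
vertex 0.795 -5.184 -0.081
vertex 1.536 -5.341 0.324
vertex 1.027 -3.303 1.129
endloop
endfacet
facet normal 0.261 -0.640 -0.723
outer loop
vertex 1.536 -5.341 0.324
vertex 1.553 -4.597 -0.329
vertex 2.29 -4.937 0.238
endloop
endfacet
facet normal 0.264 -0.297 0.918
outer loop
vertex 1.536 -5.341 0.324
vertex 2.29 -4.937 0.238
vertex 1.027 -3.303 1.129
endloop
endfacet
facet normal 0.260 -0.641 -0.722
outer loop
vertex 2.29 -4.937 0.238
vertex 1.553 -4.597 -0.329
vertex 2.488 -4.278 -0.276
endloop
endfacet
facet normal 0.753 0.249 0.610
outer loop
vertex 2.29 -4.937 0.238
vertex 2.488 -4.278 -0.276
vertex 1.027 -3.303 1.129
endloop
endfacet
facet normal 0.260 -0.641 -0.722
outer loop
vertex 2.488 -4.278 -0.276
vertex 1.553 -4.597 -0.329
vertex 1.982 -3.859 -0.83
endloop
endfacet
facet normal 0.595 0.801 0.063
outer loop
vertex 2.488 -4.278 -0.276
vertex 1.982 -3.859 -0.83
vertex 1.027 -3.303 1.129
endloop
endfacet

endsolid


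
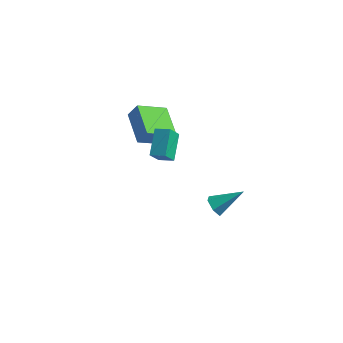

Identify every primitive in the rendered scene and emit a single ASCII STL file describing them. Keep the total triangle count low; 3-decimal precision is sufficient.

solid 
facet normal -0.714 -0.450 -0.536
outer loop
vertex 0.187 3.208 -4.579
vertex -0.153 3.034 -3.98
vertex -0.297 3.649 -4.304
endloop
endfacet
facet normal 0.367 0.748 -0.553
outer loop
vertex 0.187 3.208 -4.579
vertex -0.297 3.649 -4.304
vertex 1.233 3.906 -2.94
endloop
endfacet
facet normal -0.714 -0.450 -0.537
outer loop
vertex -0.297 3.649 -4.304
vertex -0.153 3.034 -3.98
vertex -0.637 3.475 -3.706
endloop
endfacet
facet normal -0.271 0.955 0.124
outer loop
vertex -0.297 3.649 -4.304
vertex -0.637 3.475 -3.706
vertex 1.233 3.906 -2.94
endloop
endfacet
facet normal -0.714 -0.450 -0.537
outer loop
vertex -0.637 3.475 -3.706
vertex -0.153 3.034 -3.98
vertex -0.493 2.86 -3.382
endloop
endfacet
facet normal -0.423 0.343 0.839
outer loop
vertex -0.637 3.475 -3.706
vertex -0.493 2.86 -3.382
vertex 1.233 3.906 -2.94
endloop
endfacet
facet normal -0.714 -0.450 -0.537
outer loop
vertex -0.493 2.86 -3.382
vertex -0.153 3.034 -3.98
vertex -0.009 2.419 -3.656
endloop
endfacet
facet normal 0.063 -0.475 0.877
outer loop
vertex -0.493 2.86 -3.382
vertex -0.009 2.419 -3.656
vertex 1.233 3.906 -2.94
endloop
endfacet
facet normal -0.714 -0.450 -0.536
outer loop
vertex -0.009 2.419 -3.656
vertex -0.153 3.034 -3.98
vertex 0.331 2.593 -4.255
endloop
endfacet
facet normal 0.702 -0.683 0.200
outer loop
vertex -0.009 2.419 -3.656
vertex 0.331 2.593 -4.255
vertex 1.233 3.906 -2.94
endloop
endfacet
facet normal -0.714 -0.450 -0.536
outer loop
vertex 0.331 2.593 -4.255
vertex -0.153 3.034 -3.98
vertex 0.187 3.208 -4.579
endloop
endfacet
facet normal 0.854 -0.071 -0.515
outer loop
vertex 0.331 2.593 -4.255
vertex 0.187 3.208 -4.579
vertex 1.233 3.906 -2.94
endloop
endfacet
facet normal -0.494 -0.117 -0.861
outer loop
vertex -4.111 1.691 1.811
vertex -5.328 3.335 2.286
vertex -2.867 2.864 0.938
endloop
endfacet
facet normal 0.579 -0.783 -0.227
outer loop
vertex -2.352 2.985 1.834
vertex -4.111 1.691 1.811
vertex -2.867 2.864 0.938
endloop
endfacet
facet normal -0.494 -0.117 -0.861
outer loop
vertex -2.867 2.864 0.938
vertex -5.328 3.335 2.286
vertex -4.083 4.508 1.413
endloop
endfacet
facet normal 0.648 0.611 -0.455
outer loop
vertex -4.083 4.508 1.413
vertex -2.352 2.985 1.834
vertex -2.867 2.864 0.938
endloop
endfacet
facet normal -0.648 -0.611 0.455
outer loop
vertex -4.111 1.691 1.811
vertex -4.813 3.456 3.182
vertex -5.328 3.335 2.286
endloop
endfacet
facet normal 0.579 -0.783 -0.226
outer loop
vertex -3.597 1.812 2.707
vertex -4.111 1.691 1.811
vertex -2.352 2.985 1.834
endloop
endfacet
facet normal -0.648 -0.611 0.454
outer loop
vertex -3.597 1.812 2.707
vertex -4.813 3.456 3.182
vertex -4.111 1.691 1.811
endloop
endfacet
facet normal -0.579 0.783 0.227
outer loop
vertex -5.328 3.335 2.286
vertex -4.813 3.456 3.182
vertex -4.083 4.508 1.413
endloop
endfacet
facet normal 0.648 0.611 -0.454
outer loop
vertex -3.569 4.629 2.309
vertex -2.352 2.985 1.834
vertex -4.083 4.508 1.413
endloop
endfacet
facet normal -0.579 0.783 0.227
outer loop
vertex -4.083 4.508 1.413
vertex -4.813 3.456 3.182
vertex -3.569 4.629 2.309
endloop
endfacet
facet normal 0.494 0.117 0.862
outer loop
vertex -3.569 4.629 2.309
vertex -3.597 1.812 2.707
vertex -2.352 2.985 1.834
endloop
endfacet
facet normal 0.494 0.117 0.861
outer loop
vertex -4.813 3.456 3.182
vertex -3.597 1.812 2.707
vertex -3.569 4.629 2.309
endloop
endfacet
facet normal -0.956 -0.004 -0.295
outer loop
vertex -2.544 -0.446 3.355
vertex -2.81 0.984 4.196
vertex -2.27 0.131 2.459
endloop
endfacet
facet normal 0.159 -0.851 -0.500
outer loop
vertex -1.41 0.136 2.724
vertex -2.544 -0.446 3.355
vertex -2.27 0.131 2.459
endloop
endfacet
facet normal -0.956 -0.005 -0.295
outer loop
vertex -2.27 0.131 2.459
vertex -2.81 0.984 4.196
vertex -2.537 1.562 3.3
endloop
endfacet
facet normal 0.248 0.525 -0.814
outer loop
vertex -2.537 1.562 3.3
vertex -1.41 0.136 2.724
vertex -2.27 0.131 2.459
endloop
endfacet
facet normal -0.248 -0.525 0.814
outer loop
vertex -2.544 -0.446 3.355
vertex -1.95 0.989 4.461
vertex -2.81 0.984 4.196
endloop
endfacet
facet normal 0.158 -0.851 -0.501
outer loop
vertex -1.683 -0.442 3.62
vertex -2.544 -0.446 3.355
vertex -1.41 0.136 2.724
endloop
endfacet
facet normal -0.248 -0.525 0.814
outer loop
vertex -1.683 -0.442 3.62
vertex -1.95 0.989 4.461
vertex -2.544 -0.446 3.355
endloop
endfacet
facet normal -0.159 0.851 0.500
outer loop
vertex -2.81 0.984 4.196
vertex -1.95 0.989 4.461
vertex -2.537 1.562 3.3
endloop
endfacet
facet normal 0.248 0.525 -0.814
outer loop
vertex -1.676 1.566 3.565
vertex -1.41 0.136 2.724
vertex -2.537 1.562 3.3
endloop
endfacet
facet normal -0.158 0.851 0.500
outer loop
vertex -2.537 1.562 3.3
vertex -1.95 0.989 4.461
vertex -1.676 1.566 3.565
endloop
endfacet
facet normal 0.956 0.005 0.294
outer loop
vertex -1.676 1.566 3.565
vertex -1.683 -0.442 3.62
vertex -1.41 0.136 2.724
endloop
endfacet
facet normal 0.955 0.005 0.295
outer loop
vertex -1.95 0.989 4.461
vertex -1.683 -0.442 3.62
vertex -1.676 1.566 3.565
endloop
endfacet

endsolid


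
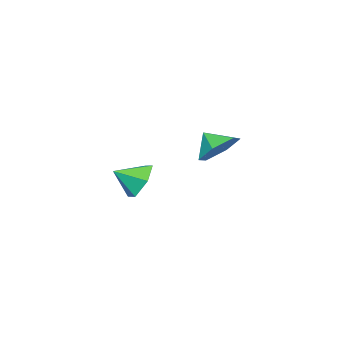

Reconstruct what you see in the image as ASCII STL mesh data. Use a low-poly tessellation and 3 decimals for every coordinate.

solid 
facet normal -0.569 0.663 -0.487
outer loop
vertex 0.925 -1.046 -0.192
vertex 0.37 -1.792 -0.559
vertex 0.122 -1.366 0.311
endloop
endfacet
facet normal 0.473 0.172 0.864
outer loop
vertex 0.925 -1.046 -0.192
vertex 0.122 -1.366 0.311
vertex 1.07 -2.608 0.039
endloop
endfacet
facet normal -0.569 0.663 -0.487
outer loop
vertex 0.122 -1.366 0.311
vertex 0.37 -1.792 -0.559
vertex -0.433 -2.112 -0.057
endloop
endfacet
facet normal -0.169 -0.332 0.928
outer loop
vertex 0.122 -1.366 0.311
vertex -0.433 -2.112 -0.057
vertex 1.07 -2.608 0.039
endloop
endfacet
facet normal -0.569 0.663 -0.487
outer loop
vertex -0.433 -2.112 -0.057
vertex 0.37 -1.792 -0.559
vertex -0.185 -2.538 -0.927
endloop
endfacet
facet normal -0.314 -0.885 0.344
outer loop
vertex -0.433 -2.112 -0.057
vertex -0.185 -2.538 -0.927
vertex 1.07 -2.608 0.039
endloop
endfacet
facet normal -0.568 0.663 -0.487
outer loop
vertex -0.185 -2.538 -0.927
vertex 0.37 -1.792 -0.559
vertex 0.618 -2.219 -1.429
endloop
endfacet
facet normal 0.182 -0.935 -0.304
outer loop
vertex -0.185 -2.538 -0.927
vertex 0.618 -2.219 -1.429
vertex 1.07 -2.608 0.039
endloop
endfacet
facet normal -0.569 0.662 -0.487
outer loop
vertex 0.618 -2.219 -1.429
vertex 0.37 -1.792 -0.559
vertex 1.173 -1.472 -1.062
endloop
endfacet
facet normal 0.824 -0.431 -0.368
outer loop
vertex 0.618 -2.219 -1.429
vertex 1.173 -1.472 -1.062
vertex 1.07 -2.608 0.039
endloop
endfacet
facet normal -0.569 0.663 -0.487
outer loop
vertex 1.173 -1.472 -1.062
vertex 0.37 -1.792 -0.559
vertex 0.925 -1.046 -0.192
endloop
endfacet
facet normal 0.969 0.122 0.216
outer loop
vertex 1.173 -1.472 -1.062
vertex 0.925 -1.046 -0.192
vertex 1.07 -2.608 0.039
endloop
endfacet
facet normal 0.063 0.750 -0.659
outer loop
vertex 3.129 2.77 2.545
vertex 2.322 3.162 2.914
vertex 3.189 3.406 3.275
endloop
endfacet
facet normal 0.729 -0.545 0.415
outer loop
vertex 3.129 2.77 2.545
vertex 3.189 3.406 3.275
vertex 2.258 2.398 3.586
endloop
endfacet
facet normal 0.064 0.749 -0.659
outer loop
vertex 3.189 3.406 3.275
vertex 2.322 3.162 2.914
vertex 2.383 3.799 3.644
endloop
endfacet
facet normal 0.386 -0.072 0.920
outer loop
vertex 3.189 3.406 3.275
vertex 2.383 3.799 3.644
vertex 2.258 2.398 3.586
endloop
endfacet
facet normal 0.064 0.749 -0.659
outer loop
vertex 2.383 3.799 3.644
vertex 2.322 3.162 2.914
vertex 1.516 3.555 3.283
endloop
endfacet
facet normal -0.383 -0.004 0.924
outer loop
vertex 2.383 3.799 3.644
vertex 1.516 3.555 3.283
vertex 2.258 2.398 3.586
endloop
endfacet
facet normal 0.064 0.750 -0.659
outer loop
vertex 1.516 3.555 3.283
vertex 2.322 3.162 2.914
vertex 1.456 2.919 2.553
endloop
endfacet
facet normal -0.809 -0.408 0.422
outer loop
vertex 1.516 3.555 3.283
vertex 1.456 2.919 2.553
vertex 2.258 2.398 3.586
endloop
endfacet
facet normal 0.064 0.750 -0.659
outer loop
vertex 1.456 2.919 2.553
vertex 2.322 3.162 2.914
vertex 2.262 2.526 2.184
endloop
endfacet
facet normal -0.467 -0.881 -0.082
outer loop
vertex 1.456 2.919 2.553
vertex 2.262 2.526 2.184
vertex 2.258 2.398 3.586
endloop
endfacet
facet normal 0.063 0.750 -0.659
outer loop
vertex 2.262 2.526 2.184
vertex 2.322 3.162 2.914
vertex 3.129 2.77 2.545
endloop
endfacet
facet normal 0.303 -0.949 -0.086
outer loop
vertex 2.262 2.526 2.184
vertex 3.129 2.77 2.545
vertex 2.258 2.398 3.586
endloop
endfacet

endsolid


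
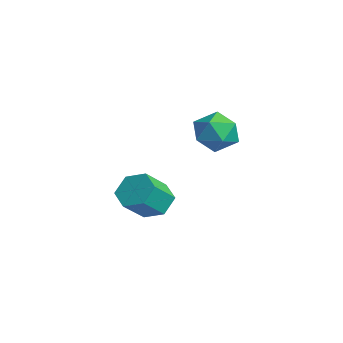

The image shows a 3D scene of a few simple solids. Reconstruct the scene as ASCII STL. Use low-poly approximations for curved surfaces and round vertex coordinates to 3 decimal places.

solid 
facet normal -0.346 0.676 -0.651
outer loop
vertex 0.194 -1.068 -2.046
vertex -0.727 -1.149 -1.64
vertex -0.075 -0.468 -1.28
endloop
endfacet
facet normal 0.899 0.436 -0.026
outer loop
vertex 0.194 -1.068 -2.046
vertex -0.075 -0.468 -1.28
vertex 0.769 -2.189 -0.965
endloop
endfacet
facet normal 0.899 0.436 -0.025
outer loop
vertex 0.769 -2.189 -0.965
vertex -0.075 -0.468 -1.28
vertex 0.499 -1.589 -0.199
endloop
endfacet
facet normal 0.346 -0.675 0.651
outer loop
vertex 0.769 -2.189 -0.965
vertex 0.499 -1.589 -0.199
vertex -0.153 -2.271 -0.56
endloop
endfacet
facet normal -0.346 0.676 -0.651
outer loop
vertex -0.075 -0.468 -1.28
vertex -0.727 -1.149 -1.64
vertex -0.997 -0.549 -0.874
endloop
endfacet
facet normal 0.219 0.733 0.644
outer loop
vertex -0.075 -0.468 -1.28
vertex -0.997 -0.549 -0.874
vertex 0.499 -1.589 -0.199
endloop
endfacet
facet normal 0.219 0.733 0.644
outer loop
vertex 0.499 -1.589 -0.199
vertex -0.997 -0.549 -0.874
vertex -0.422 -1.67 0.207
endloop
endfacet
facet normal 0.346 -0.676 0.651
outer loop
vertex 0.499 -1.589 -0.199
vertex -0.422 -1.67 0.207
vertex -0.153 -2.271 -0.56
endloop
endfacet
facet normal -0.346 0.675 -0.651
outer loop
vertex -0.997 -0.549 -0.874
vertex -0.727 -1.149 -1.64
vertex -1.649 -1.231 -1.235
endloop
endfacet
facet normal -0.681 0.296 0.670
outer loop
vertex -0.997 -0.549 -0.874
vertex -1.649 -1.231 -1.235
vertex -0.422 -1.67 0.207
endloop
endfacet
facet normal -0.681 0.296 0.670
outer loop
vertex -0.422 -1.67 0.207
vertex -1.649 -1.231 -1.235
vertex -1.074 -2.352 -0.154
endloop
endfacet
facet normal 0.346 -0.676 0.651
outer loop
vertex -0.422 -1.67 0.207
vertex -1.074 -2.352 -0.154
vertex -0.153 -2.271 -0.56
endloop
endfacet
facet normal -0.346 0.675 -0.651
outer loop
vertex -1.649 -1.231 -1.235
vertex -0.727 -1.149 -1.64
vertex -1.379 -1.831 -2.001
endloop
endfacet
facet normal -0.899 -0.437 0.025
outer loop
vertex -1.649 -1.231 -1.235
vertex -1.379 -1.831 -2.001
vertex -1.074 -2.352 -0.154
endloop
endfacet
facet normal -0.900 -0.436 0.026
outer loop
vertex -1.074 -2.352 -0.154
vertex -1.379 -1.831 -2.001
vertex -0.805 -2.952 -0.92
endloop
endfacet
facet normal 0.346 -0.676 0.651
outer loop
vertex -1.074 -2.352 -0.154
vertex -0.805 -2.952 -0.92
vertex -0.153 -2.271 -0.56
endloop
endfacet
facet normal -0.346 0.676 -0.651
outer loop
vertex -1.379 -1.831 -2.001
vertex -0.727 -1.149 -1.64
vertex -0.458 -1.75 -2.407
endloop
endfacet
facet normal -0.219 -0.733 -0.644
outer loop
vertex -1.379 -1.831 -2.001
vertex -0.458 -1.75 -2.407
vertex -0.805 -2.952 -0.92
endloop
endfacet
facet normal -0.219 -0.733 -0.644
outer loop
vertex -0.805 -2.952 -0.92
vertex -0.458 -1.75 -2.407
vertex 0.117 -2.871 -1.326
endloop
endfacet
facet normal 0.346 -0.676 0.651
outer loop
vertex -0.805 -2.952 -0.92
vertex 0.117 -2.871 -1.326
vertex -0.153 -2.271 -0.56
endloop
endfacet
facet normal -0.346 0.676 -0.651
outer loop
vertex -0.458 -1.75 -2.407
vertex -0.727 -1.149 -1.64
vertex 0.194 -1.068 -2.046
endloop
endfacet
facet normal 0.681 -0.296 -0.670
outer loop
vertex -0.458 -1.75 -2.407
vertex 0.194 -1.068 -2.046
vertex 0.117 -2.871 -1.326
endloop
endfacet
facet normal 0.681 -0.296 -0.670
outer loop
vertex 0.117 -2.871 -1.326
vertex 0.194 -1.068 -2.046
vertex 0.769 -2.189 -0.965
endloop
endfacet
facet normal 0.346 -0.675 0.651
outer loop
vertex 0.117 -2.871 -1.326
vertex 0.769 -2.189 -0.965
vertex -0.153 -2.271 -0.56
endloop
endfacet
facet normal -0.692 0.509 0.511
outer loop
vertex 2.373 1.262 3.789
vertex 1.673 0.399 3.701
vertex 2.366 0.468 4.571
endloop
endfacet
facet normal -0.034 0.701 0.712
outer loop
vertex 2.373 1.262 3.789
vertex 2.366 0.468 4.571
vertex 3.334 0.884 4.208
endloop
endfacet
facet normal 0.311 0.941 0.135
outer loop
vertex 2.373 1.262 3.789
vertex 3.334 0.884 4.208
vertex 3.24 1.072 3.114
endloop
endfacet
facet normal -0.132 0.897 -0.422
outer loop
vertex 2.373 1.262 3.789
vertex 3.24 1.072 3.114
vertex 2.213 0.773 2.8
endloop
endfacet
facet normal -0.753 0.630 -0.190
outer loop
vertex 2.373 1.262 3.789
vertex 2.213 0.773 2.8
vertex 1.673 0.399 3.701
endloop
endfacet
facet normal 0.304 0.119 0.945
outer loop
vertex 3.334 0.884 4.208
vertex 2.366 0.468 4.571
vertex 3.227 -0.213 4.38
endloop
endfacet
facet normal -0.760 -0.191 0.621
outer loop
vertex 2.366 0.468 4.571
vertex 1.673 0.399 3.701
vertex 2.2 -0.512 4.066
endloop
endfacet
facet normal -0.858 0.003 -0.513
outer loop
vertex 1.673 0.399 3.701
vertex 2.213 0.773 2.8
vertex 2.106 -0.324 2.972
endloop
endfacet
facet normal 0.146 0.434 -0.889
outer loop
vertex 2.213 0.773 2.8
vertex 3.24 1.072 3.114
vertex 3.074 0.092 2.609
endloop
endfacet
facet normal 0.863 0.504 0.013
outer loop
vertex 3.24 1.072 3.114
vertex 3.334 0.884 4.208
vertex 3.767 0.161 3.479
endloop
endfacet
facet normal 0.132 -0.897 0.422
outer loop
vertex 3.067 -0.702 3.391
vertex 3.227 -0.213 4.38
vertex 2.2 -0.512 4.066
endloop
endfacet
facet normal -0.311 -0.941 -0.135
outer loop
vertex 3.067 -0.702 3.391
vertex 2.2 -0.512 4.066
vertex 2.106 -0.324 2.972
endloop
endfacet
facet normal 0.034 -0.701 -0.712
outer loop
vertex 3.067 -0.702 3.391
vertex 2.106 -0.324 2.972
vertex 3.074 0.092 2.609
endloop
endfacet
facet normal 0.692 -0.509 -0.511
outer loop
vertex 3.067 -0.702 3.391
vertex 3.074 0.092 2.609
vertex 3.767 0.161 3.479
endloop
endfacet
facet normal 0.753 -0.630 0.190
outer loop
vertex 3.067 -0.702 3.391
vertex 3.767 0.161 3.479
vertex 3.227 -0.213 4.38
endloop
endfacet
facet normal -0.146 -0.434 0.889
outer loop
vertex 2.2 -0.512 4.066
vertex 3.227 -0.213 4.38
vertex 2.366 0.468 4.571
endloop
endfacet
facet normal -0.863 -0.504 -0.013
outer loop
vertex 2.106 -0.324 2.972
vertex 2.2 -0.512 4.066
vertex 1.673 0.399 3.701
endloop
endfacet
facet normal -0.304 -0.119 -0.945
outer loop
vertex 3.074 0.092 2.609
vertex 2.106 -0.324 2.972
vertex 2.213 0.773 2.8
endloop
endfacet
facet normal 0.760 0.191 -0.621
outer loop
vertex 3.767 0.161 3.479
vertex 3.074 0.092 2.609
vertex 3.24 1.072 3.114
endloop
endfacet
facet normal 0.858 -0.003 0.513
outer loop
vertex 3.227 -0.213 4.38
vertex 3.767 0.161 3.479
vertex 3.334 0.884 4.208
endloop
endfacet

endsolid


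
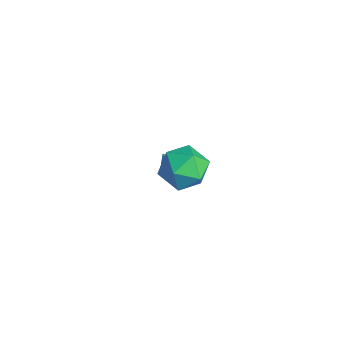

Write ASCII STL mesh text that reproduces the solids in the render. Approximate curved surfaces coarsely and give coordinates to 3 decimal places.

solid 
facet normal -0.430 0.900 0.074
outer loop
vertex 2.723 -1.925 2.332
vertex 2.613 -2.054 3.263
vertex 3.402 -1.65 2.932
endloop
endfacet
facet normal 0.046 0.887 -0.459
outer loop
vertex 2.723 -1.925 2.332
vertex 3.402 -1.65 2.932
vertex 3.633 -2.081 2.121
endloop
endfacet
facet normal -0.148 0.374 -0.916
outer loop
vertex 2.723 -1.925 2.332
vertex 3.633 -2.081 2.121
vertex 2.986 -2.751 1.952
endloop
endfacet
facet normal -0.744 0.069 -0.665
outer loop
vertex 2.723 -1.925 2.332
vertex 2.986 -2.751 1.952
vertex 2.356 -2.734 2.658
endloop
endfacet
facet normal -0.917 0.394 -0.054
outer loop
vertex 2.723 -1.925 2.332
vertex 2.356 -2.734 2.658
vertex 2.613 -2.054 3.263
endloop
endfacet
facet normal 0.680 0.710 -0.184
outer loop
vertex 3.633 -2.081 2.121
vertex 3.402 -1.65 2.932
vertex 4.084 -2.306 2.922
endloop
endfacet
facet normal -0.090 0.730 0.677
outer loop
vertex 3.402 -1.65 2.932
vertex 2.613 -2.054 3.263
vertex 3.454 -2.289 3.628
endloop
endfacet
facet normal -0.878 -0.086 0.470
outer loop
vertex 2.613 -2.054 3.263
vertex 2.356 -2.734 2.658
vertex 2.807 -2.959 3.459
endloop
endfacet
facet normal -0.597 -0.613 -0.518
outer loop
vertex 2.356 -2.734 2.658
vertex 2.986 -2.751 1.952
vertex 3.038 -3.39 2.648
endloop
endfacet
facet normal 0.366 -0.121 -0.922
outer loop
vertex 2.986 -2.751 1.952
vertex 3.633 -2.081 2.121
vertex 3.827 -2.986 2.317
endloop
endfacet
facet normal 0.744 -0.069 0.665
outer loop
vertex 3.717 -3.115 3.248
vertex 4.084 -2.306 2.922
vertex 3.454 -2.289 3.628
endloop
endfacet
facet normal 0.148 -0.374 0.916
outer loop
vertex 3.717 -3.115 3.248
vertex 3.454 -2.289 3.628
vertex 2.807 -2.959 3.459
endloop
endfacet
facet normal -0.046 -0.887 0.459
outer loop
vertex 3.717 -3.115 3.248
vertex 2.807 -2.959 3.459
vertex 3.038 -3.39 2.648
endloop
endfacet
facet normal 0.430 -0.900 -0.074
outer loop
vertex 3.717 -3.115 3.248
vertex 3.038 -3.39 2.648
vertex 3.827 -2.986 2.317
endloop
endfacet
facet normal 0.917 -0.394 0.054
outer loop
vertex 3.717 -3.115 3.248
vertex 3.827 -2.986 2.317
vertex 4.084 -2.306 2.922
endloop
endfacet
facet normal 0.597 0.613 0.518
outer loop
vertex 3.454 -2.289 3.628
vertex 4.084 -2.306 2.922
vertex 3.402 -1.65 2.932
endloop
endfacet
facet normal -0.366 0.121 0.922
outer loop
vertex 2.807 -2.959 3.459
vertex 3.454 -2.289 3.628
vertex 2.613 -2.054 3.263
endloop
endfacet
facet normal -0.680 -0.710 0.184
outer loop
vertex 3.038 -3.39 2.648
vertex 2.807 -2.959 3.459
vertex 2.356 -2.734 2.658
endloop
endfacet
facet normal 0.090 -0.730 -0.677
outer loop
vertex 3.827 -2.986 2.317
vertex 3.038 -3.39 2.648
vertex 2.986 -2.751 1.952
endloop
endfacet
facet normal 0.878 0.086 -0.470
outer loop
vertex 4.084 -2.306 2.922
vertex 3.827 -2.986 2.317
vertex 3.633 -2.081 2.121
endloop
endfacet
facet normal 0.021 0.389 -0.921
outer loop
vertex -0.057 -1.102 -1.939
vertex -0.667 -1.083 -1.945
vertex -0.349 -0.606 -1.736
endloop
endfacet
facet normal 0.803 0.251 0.541
outer loop
vertex -0.057 -1.102 -1.939
vertex -0.349 -0.606 -1.736
vertex -0.693 -1.577 -0.775
endloop
endfacet
facet normal 0.021 0.389 -0.921
outer loop
vertex -0.349 -0.606 -1.736
vertex -0.667 -1.083 -1.945
vertex -0.959 -0.587 -1.742
endloop
endfacet
facet normal 0.015 0.701 0.713
outer loop
vertex -0.349 -0.606 -1.736
vertex -0.959 -0.587 -1.742
vertex -0.693 -1.577 -0.775
endloop
endfacet
facet normal 0.020 0.389 -0.921
outer loop
vertex -0.959 -0.587 -1.742
vertex -0.667 -1.083 -1.945
vertex -1.277 -1.064 -1.95
endloop
endfacet
facet normal -0.795 0.301 0.526
outer loop
vertex -0.959 -0.587 -1.742
vertex -1.277 -1.064 -1.95
vertex -0.693 -1.577 -0.775
endloop
endfacet
facet normal 0.020 0.389 -0.921
outer loop
vertex -1.277 -1.064 -1.95
vertex -0.667 -1.083 -1.945
vertex -0.985 -1.56 -2.153
endloop
endfacet
facet normal -0.818 -0.550 0.167
outer loop
vertex -1.277 -1.064 -1.95
vertex -0.985 -1.56 -2.153
vertex -0.693 -1.577 -0.775
endloop
endfacet
facet normal 0.020 0.389 -0.921
outer loop
vertex -0.985 -1.56 -2.153
vertex -0.667 -1.083 -1.945
vertex -0.375 -1.579 -2.148
endloop
endfacet
facet normal -0.031 -1.000 -0.006
outer loop
vertex -0.985 -1.56 -2.153
vertex -0.375 -1.579 -2.148
vertex -0.693 -1.577 -0.775
endloop
endfacet
facet normal 0.021 0.389 -0.921
outer loop
vertex -0.375 -1.579 -2.148
vertex -0.667 -1.083 -1.945
vertex -0.057 -1.102 -1.939
endloop
endfacet
facet normal 0.780 -0.599 0.181
outer loop
vertex -0.375 -1.579 -2.148
vertex -0.057 -1.102 -1.939
vertex -0.693 -1.577 -0.775
endloop
endfacet

endsolid


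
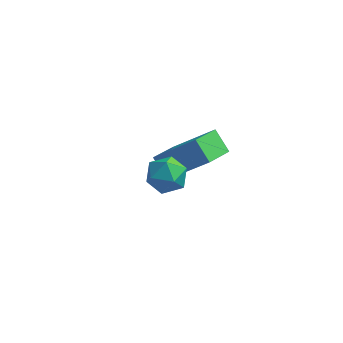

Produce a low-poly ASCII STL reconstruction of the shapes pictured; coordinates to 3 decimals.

solid 
facet normal -0.714 0.006 -0.700
outer loop
vertex -2.547 2.62 -3.374
vertex -2.133 3.703 -3.786
vertex -1.939 2.151 -3.998
endloop
endfacet
facet normal -0.336 -0.880 0.334
outer loop
vertex -0.447 2.137 -2.534
vertex -2.547 2.62 -3.374
vertex -1.939 2.151 -3.998
endloop
endfacet
facet normal -0.714 0.006 -0.700
outer loop
vertex -1.939 2.151 -3.998
vertex -2.133 3.703 -3.786
vertex -1.525 3.233 -4.41
endloop
endfacet
facet normal 0.614 -0.475 -0.630
outer loop
vertex -1.525 3.233 -4.41
vertex -0.447 2.137 -2.534
vertex -1.939 2.151 -3.998
endloop
endfacet
facet normal -0.614 0.475 0.630
outer loop
vertex -2.547 2.62 -3.374
vertex -0.641 3.689 -2.322
vertex -2.133 3.703 -3.786
endloop
endfacet
facet normal -0.336 -0.880 0.335
outer loop
vertex -1.055 2.607 -1.91
vertex -2.547 2.62 -3.374
vertex -0.447 2.137 -2.534
endloop
endfacet
facet normal -0.614 0.475 0.630
outer loop
vertex -1.055 2.607 -1.91
vertex -0.641 3.689 -2.322
vertex -2.547 2.62 -3.374
endloop
endfacet
facet normal 0.337 0.880 -0.335
outer loop
vertex -2.133 3.703 -3.786
vertex -0.641 3.689 -2.322
vertex -1.525 3.233 -4.41
endloop
endfacet
facet normal 0.614 -0.475 -0.630
outer loop
vertex -0.033 3.22 -2.946
vertex -0.447 2.137 -2.534
vertex -1.525 3.233 -4.41
endloop
endfacet
facet normal 0.336 0.881 -0.335
outer loop
vertex -1.525 3.233 -4.41
vertex -0.641 3.689 -2.322
vertex -0.033 3.22 -2.946
endloop
endfacet
facet normal 0.714 -0.006 0.700
outer loop
vertex -0.033 3.22 -2.946
vertex -1.055 2.607 -1.91
vertex -0.447 2.137 -2.534
endloop
endfacet
facet normal 0.714 -0.006 0.700
outer loop
vertex -0.641 3.689 -2.322
vertex -1.055 2.607 -1.91
vertex -0.033 3.22 -2.946
endloop
endfacet
facet normal -0.592 0.780 0.203
outer loop
vertex -1.411 -0.656 -0.148
vertex -1.638 -0.991 0.479
vertex -1.042 -0.542 0.491
endloop
endfacet
facet normal -0.016 0.986 -0.166
outer loop
vertex -1.411 -0.656 -0.148
vertex -1.042 -0.542 0.491
vertex -0.664 -0.643 -0.145
endloop
endfacet
facet normal -0.008 0.624 -0.782
outer loop
vertex -1.411 -0.656 -0.148
vertex -0.664 -0.643 -0.145
vertex -1.027 -1.155 -0.55
endloop
endfacet
facet normal -0.578 0.194 -0.793
outer loop
vertex -1.411 -0.656 -0.148
vertex -1.027 -1.155 -0.55
vertex -1.629 -1.37 -0.164
endloop
endfacet
facet normal -0.939 0.291 -0.185
outer loop
vertex -1.411 -0.656 -0.148
vertex -1.629 -1.37 -0.164
vertex -1.638 -0.991 0.479
endloop
endfacet
facet normal 0.563 0.800 0.207
outer loop
vertex -0.664 -0.643 -0.145
vertex -1.042 -0.542 0.491
vertex -0.431 -0.97 0.484
endloop
endfacet
facet normal -0.369 0.468 0.803
outer loop
vertex -1.042 -0.542 0.491
vertex -1.638 -0.991 0.479
vertex -1.033 -1.185 0.87
endloop
endfacet
facet normal -0.930 -0.322 0.177
outer loop
vertex -1.638 -0.991 0.479
vertex -1.629 -1.37 -0.164
vertex -1.396 -1.697 0.465
endloop
endfacet
facet normal -0.346 -0.480 -0.806
outer loop
vertex -1.629 -1.37 -0.164
vertex -1.027 -1.155 -0.55
vertex -1.018 -1.798 -0.171
endloop
endfacet
facet normal 0.578 0.214 -0.788
outer loop
vertex -1.027 -1.155 -0.55
vertex -0.664 -0.643 -0.145
vertex -0.422 -1.349 -0.159
endloop
endfacet
facet normal 0.578 -0.194 0.793
outer loop
vertex -0.649 -1.684 0.468
vertex -0.431 -0.97 0.484
vertex -1.033 -1.185 0.87
endloop
endfacet
facet normal 0.008 -0.624 0.782
outer loop
vertex -0.649 -1.684 0.468
vertex -1.033 -1.185 0.87
vertex -1.396 -1.697 0.465
endloop
endfacet
facet normal 0.016 -0.986 0.166
outer loop
vertex -0.649 -1.684 0.468
vertex -1.396 -1.697 0.465
vertex -1.018 -1.798 -0.171
endloop
endfacet
facet normal 0.592 -0.780 -0.203
outer loop
vertex -0.649 -1.684 0.468
vertex -1.018 -1.798 -0.171
vertex -0.422 -1.349 -0.159
endloop
endfacet
facet normal 0.939 -0.291 0.185
outer loop
vertex -0.649 -1.684 0.468
vertex -0.422 -1.349 -0.159
vertex -0.431 -0.97 0.484
endloop
endfacet
facet normal 0.346 0.480 0.806
outer loop
vertex -1.033 -1.185 0.87
vertex -0.431 -0.97 0.484
vertex -1.042 -0.542 0.491
endloop
endfacet
facet normal -0.578 -0.214 0.788
outer loop
vertex -1.396 -1.697 0.465
vertex -1.033 -1.185 0.87
vertex -1.638 -0.991 0.479
endloop
endfacet
facet normal -0.563 -0.800 -0.207
outer loop
vertex -1.018 -1.798 -0.171
vertex -1.396 -1.697 0.465
vertex -1.629 -1.37 -0.164
endloop
endfacet
facet normal 0.369 -0.468 -0.803
outer loop
vertex -0.422 -1.349 -0.159
vertex -1.018 -1.798 -0.171
vertex -1.027 -1.155 -0.55
endloop
endfacet
facet normal 0.930 0.322 -0.177
outer loop
vertex -0.431 -0.97 0.484
vertex -0.422 -1.349 -0.159
vertex -0.664 -0.643 -0.145
endloop
endfacet

endsolid


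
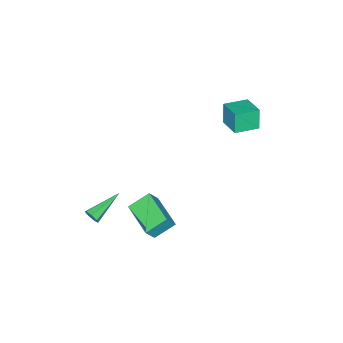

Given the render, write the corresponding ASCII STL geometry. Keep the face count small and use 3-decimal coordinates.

solid 
facet normal 0.917 -0.216 -0.336
outer loop
vertex 4.977 -3.244 -0.664
vertex 4.777 -3.408 -1.104
vertex 4.933 -2.938 -0.981
endloop
endfacet
facet normal 0.183 0.720 0.670
outer loop
vertex 4.977 -3.244 -0.664
vertex 4.933 -2.938 -0.981
vertex 2.843 -2.952 -0.396
endloop
endfacet
facet normal 0.917 -0.217 -0.335
outer loop
vertex 4.933 -2.938 -0.981
vertex 4.777 -3.408 -1.104
vertex 4.772 -2.986 -1.39
endloop
endfacet
facet normal -0.035 0.994 -0.103
outer loop
vertex 4.933 -2.938 -0.981
vertex 4.772 -2.986 -1.39
vertex 2.843 -2.952 -0.396
endloop
endfacet
facet normal 0.917 -0.216 -0.335
outer loop
vertex 4.772 -2.986 -1.39
vertex 4.777 -3.408 -1.104
vertex 4.615 -3.352 -1.584
endloop
endfacet
facet normal -0.373 0.554 -0.744
outer loop
vertex 4.772 -2.986 -1.39
vertex 4.615 -3.352 -1.584
vertex 2.843 -2.952 -0.396
endloop
endfacet
facet normal 0.917 -0.217 -0.335
outer loop
vertex 4.615 -3.352 -1.584
vertex 4.777 -3.408 -1.104
vertex 4.58 -3.76 -1.416
endloop
endfacet
facet normal -0.577 -0.268 -0.771
outer loop
vertex 4.615 -3.352 -1.584
vertex 4.58 -3.76 -1.416
vertex 2.843 -2.952 -0.396
endloop
endfacet
facet normal 0.917 -0.215 -0.336
outer loop
vertex 4.58 -3.76 -1.416
vertex 4.777 -3.408 -1.104
vertex 4.694 -3.903 -1.014
endloop
endfacet
facet normal -0.494 -0.854 -0.164
outer loop
vertex 4.58 -3.76 -1.416
vertex 4.694 -3.903 -1.014
vertex 2.843 -2.952 -0.396
endloop
endfacet
facet normal 0.917 -0.215 -0.335
outer loop
vertex 4.694 -3.903 -1.014
vertex 4.777 -3.408 -1.104
vertex 4.87 -3.674 -0.679
endloop
endfacet
facet normal -0.185 -0.763 0.619
outer loop
vertex 4.694 -3.903 -1.014
vertex 4.87 -3.674 -0.679
vertex 2.843 -2.952 -0.396
endloop
endfacet
facet normal 0.917 -0.216 -0.336
outer loop
vertex 4.87 -3.674 -0.679
vertex 4.777 -3.408 -1.104
vertex 4.977 -3.244 -0.664
endloop
endfacet
facet normal 0.116 -0.063 0.991
outer loop
vertex 4.87 -3.674 -0.679
vertex 4.977 -3.244 -0.664
vertex 2.843 -2.952 -0.396
endloop
endfacet
facet normal -0.700 0.484 0.525
outer loop
vertex 1.89 -1.649 -0.496
vertex 2.876 0.179 -0.867
vertex 1.263 -1.507 -1.462
endloop
endfacet
facet normal -0.467 -0.867 0.176
outer loop
vertex 2.264 -2.199 -2.213
vertex 1.89 -1.649 -0.496
vertex 1.263 -1.507 -1.462
endloop
endfacet
facet normal -0.700 0.484 0.525
outer loop
vertex 1.263 -1.507 -1.462
vertex 2.876 0.179 -0.867
vertex 2.249 0.321 -1.833
endloop
endfacet
facet normal -0.540 0.122 -0.833
outer loop
vertex 2.249 0.321 -1.833
vertex 2.264 -2.199 -2.213
vertex 1.263 -1.507 -1.462
endloop
endfacet
facet normal 0.540 -0.122 0.833
outer loop
vertex 1.89 -1.649 -0.496
vertex 3.877 -0.513 -1.618
vertex 2.876 0.179 -0.867
endloop
endfacet
facet normal -0.467 -0.867 0.176
outer loop
vertex 2.891 -2.341 -1.247
vertex 1.89 -1.649 -0.496
vertex 2.264 -2.199 -2.213
endloop
endfacet
facet normal 0.540 -0.122 0.833
outer loop
vertex 2.891 -2.341 -1.247
vertex 3.877 -0.513 -1.618
vertex 1.89 -1.649 -0.496
endloop
endfacet
facet normal 0.467 0.867 -0.176
outer loop
vertex 2.876 0.179 -0.867
vertex 3.877 -0.513 -1.618
vertex 2.249 0.321 -1.833
endloop
endfacet
facet normal -0.540 0.122 -0.833
outer loop
vertex 3.25 -0.371 -2.584
vertex 2.264 -2.199 -2.213
vertex 2.249 0.321 -1.833
endloop
endfacet
facet normal 0.467 0.867 -0.176
outer loop
vertex 2.249 0.321 -1.833
vertex 3.877 -0.513 -1.618
vertex 3.25 -0.371 -2.584
endloop
endfacet
facet normal 0.700 -0.484 -0.525
outer loop
vertex 3.25 -0.371 -2.584
vertex 2.891 -2.341 -1.247
vertex 2.264 -2.199 -2.213
endloop
endfacet
facet normal 0.700 -0.484 -0.525
outer loop
vertex 3.877 -0.513 -1.618
vertex 2.891 -2.341 -1.247
vertex 3.25 -0.371 -2.584
endloop
endfacet
facet normal -0.506 -0.828 -0.241
outer loop
vertex -2.852 -0.015 4.518
vertex -4.061 0.77 4.362
vertex -2.558 0.182 3.225
endloop
endfacet
facet normal 0.834 -0.541 0.107
outer loop
vertex -1.819 1.39 3.578
vertex -2.852 -0.015 4.518
vertex -2.558 0.182 3.225
endloop
endfacet
facet normal -0.506 -0.828 -0.241
outer loop
vertex -2.558 0.182 3.225
vertex -4.061 0.77 4.362
vertex -3.767 0.967 3.07
endloop
endfacet
facet normal 0.219 0.148 -0.964
outer loop
vertex -3.767 0.967 3.07
vertex -1.819 1.39 3.578
vertex -2.558 0.182 3.225
endloop
endfacet
facet normal -0.220 -0.147 0.964
outer loop
vertex -2.852 -0.015 4.518
vertex -3.322 1.978 4.715
vertex -4.061 0.77 4.362
endloop
endfacet
facet normal 0.834 -0.541 0.107
outer loop
vertex -2.113 1.193 4.87
vertex -2.852 -0.015 4.518
vertex -1.819 1.39 3.578
endloop
endfacet
facet normal -0.219 -0.147 0.965
outer loop
vertex -2.113 1.193 4.87
vertex -3.322 1.978 4.715
vertex -2.852 -0.015 4.518
endloop
endfacet
facet normal -0.834 0.541 -0.107
outer loop
vertex -4.061 0.77 4.362
vertex -3.322 1.978 4.715
vertex -3.767 0.967 3.07
endloop
endfacet
facet normal 0.220 0.147 -0.964
outer loop
vertex -3.028 2.175 3.422
vertex -1.819 1.39 3.578
vertex -3.767 0.967 3.07
endloop
endfacet
facet normal -0.834 0.541 -0.107
outer loop
vertex -3.767 0.967 3.07
vertex -3.322 1.978 4.715
vertex -3.028 2.175 3.422
endloop
endfacet
facet normal 0.506 0.828 0.241
outer loop
vertex -3.028 2.175 3.422
vertex -2.113 1.193 4.87
vertex -1.819 1.39 3.578
endloop
endfacet
facet normal 0.507 0.828 0.241
outer loop
vertex -3.322 1.978 4.715
vertex -2.113 1.193 4.87
vertex -3.028 2.175 3.422
endloop
endfacet

endsolid
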